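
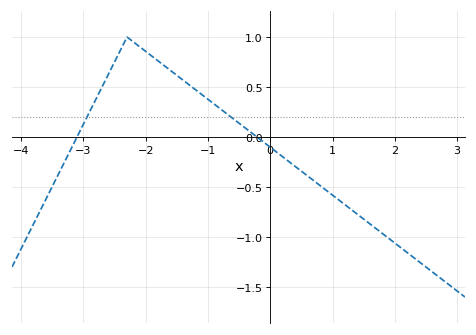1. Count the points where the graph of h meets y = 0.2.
2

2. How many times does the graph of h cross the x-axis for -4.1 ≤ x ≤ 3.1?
2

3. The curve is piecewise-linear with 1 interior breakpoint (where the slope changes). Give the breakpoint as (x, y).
(-2.3, 1)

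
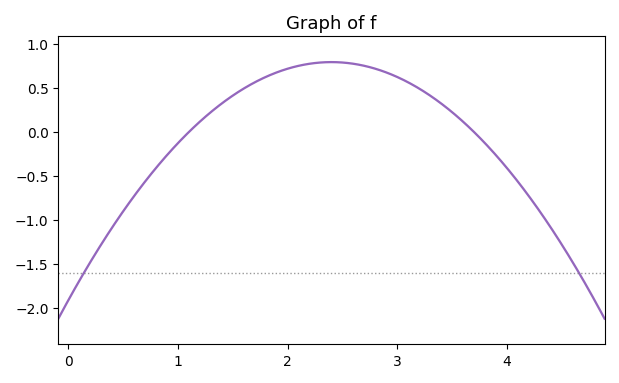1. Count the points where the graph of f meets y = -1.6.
2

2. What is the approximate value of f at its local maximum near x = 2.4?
0.8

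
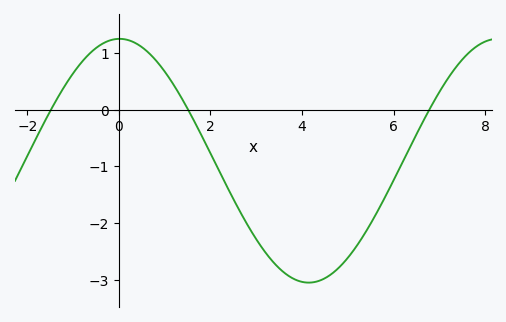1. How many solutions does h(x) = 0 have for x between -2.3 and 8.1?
3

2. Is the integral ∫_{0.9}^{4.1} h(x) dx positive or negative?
negative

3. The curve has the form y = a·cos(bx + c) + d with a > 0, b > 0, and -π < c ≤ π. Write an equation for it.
y = 2.15cos(0.76x - 0.01) - 0.9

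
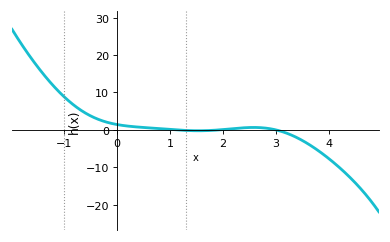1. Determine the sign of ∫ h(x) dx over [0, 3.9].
negative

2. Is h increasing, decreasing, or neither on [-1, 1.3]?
decreasing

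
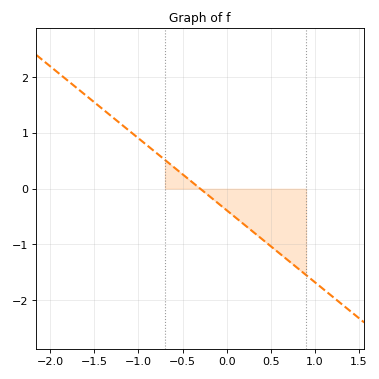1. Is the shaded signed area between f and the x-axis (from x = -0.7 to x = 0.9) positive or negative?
negative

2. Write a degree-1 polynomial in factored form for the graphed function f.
y = -1.29(x + 0.3)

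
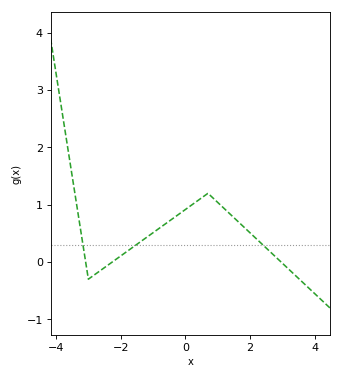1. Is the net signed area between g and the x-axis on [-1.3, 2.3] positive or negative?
positive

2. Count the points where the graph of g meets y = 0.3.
3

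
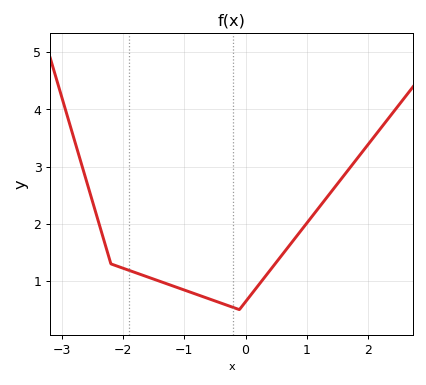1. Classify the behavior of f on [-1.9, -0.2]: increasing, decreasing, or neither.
decreasing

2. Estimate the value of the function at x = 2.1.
3.5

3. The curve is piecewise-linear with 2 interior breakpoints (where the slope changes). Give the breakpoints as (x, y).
(-2.2, 1.3); (-0.1, 0.5)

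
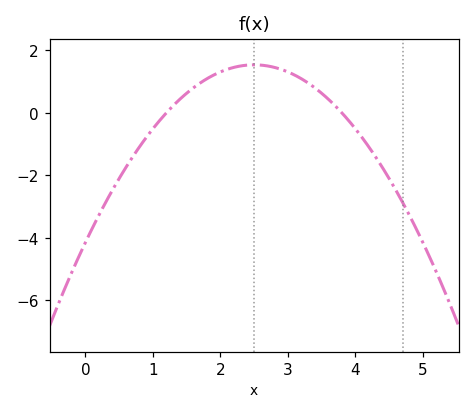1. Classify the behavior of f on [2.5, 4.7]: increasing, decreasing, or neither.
decreasing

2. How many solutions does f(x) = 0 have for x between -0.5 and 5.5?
2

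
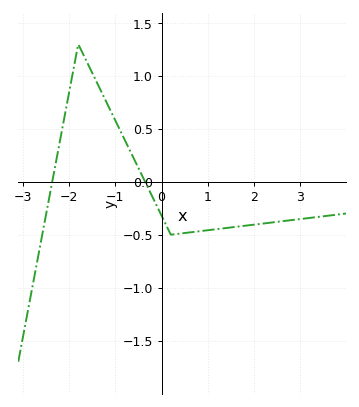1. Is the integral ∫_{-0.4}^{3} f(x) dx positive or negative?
negative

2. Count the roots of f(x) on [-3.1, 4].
2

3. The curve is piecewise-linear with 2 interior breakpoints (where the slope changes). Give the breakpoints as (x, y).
(-1.8, 1.3); (0.2, -0.5)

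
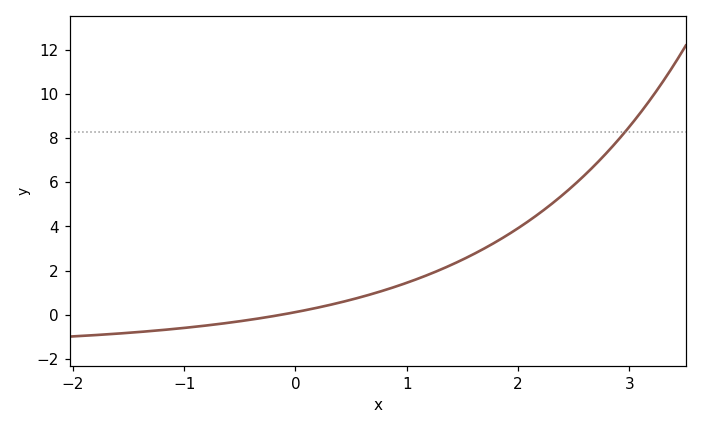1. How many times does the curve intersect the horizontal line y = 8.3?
1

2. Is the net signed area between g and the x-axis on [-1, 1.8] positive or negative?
positive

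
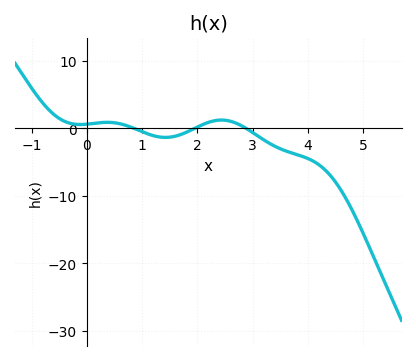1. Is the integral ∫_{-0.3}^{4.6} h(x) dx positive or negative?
negative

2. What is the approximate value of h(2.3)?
1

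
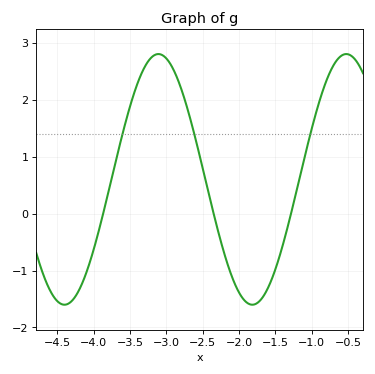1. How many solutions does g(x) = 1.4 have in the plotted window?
3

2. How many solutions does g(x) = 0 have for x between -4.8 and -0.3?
3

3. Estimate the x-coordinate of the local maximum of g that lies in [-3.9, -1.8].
-3.11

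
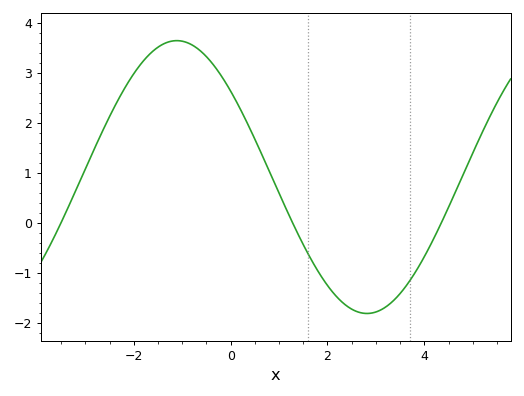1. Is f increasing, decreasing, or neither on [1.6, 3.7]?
neither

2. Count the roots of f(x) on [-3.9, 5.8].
3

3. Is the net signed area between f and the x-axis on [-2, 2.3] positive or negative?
positive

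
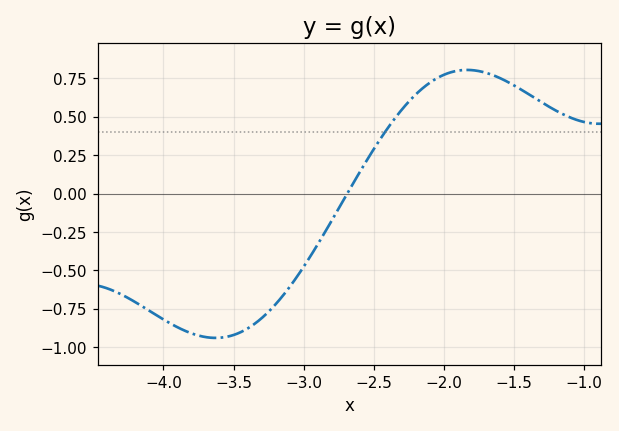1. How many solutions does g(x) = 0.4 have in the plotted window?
1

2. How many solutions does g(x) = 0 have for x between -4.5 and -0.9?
1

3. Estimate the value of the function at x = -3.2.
-0.72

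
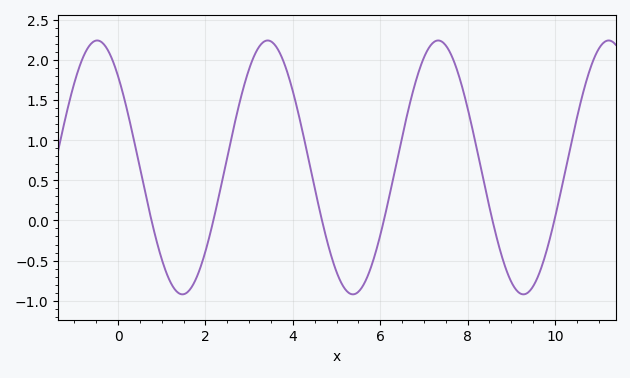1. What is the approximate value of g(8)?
1.4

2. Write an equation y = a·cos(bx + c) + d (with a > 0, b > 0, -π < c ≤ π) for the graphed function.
y = 1.58cos(1.61x + 0.77) + 0.66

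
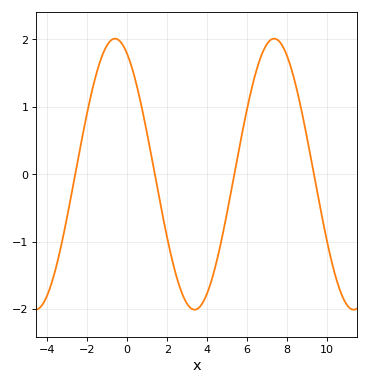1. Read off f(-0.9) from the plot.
2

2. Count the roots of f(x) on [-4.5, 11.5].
4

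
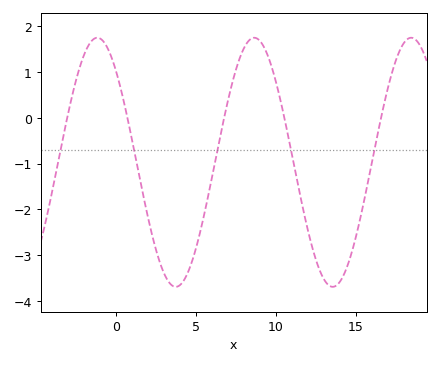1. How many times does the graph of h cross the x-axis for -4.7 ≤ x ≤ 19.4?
5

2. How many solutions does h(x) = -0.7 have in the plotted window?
5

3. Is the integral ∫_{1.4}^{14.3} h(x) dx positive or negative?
negative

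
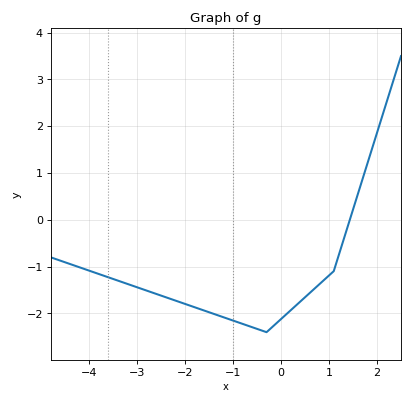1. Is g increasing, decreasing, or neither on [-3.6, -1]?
decreasing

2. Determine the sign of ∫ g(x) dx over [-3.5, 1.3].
negative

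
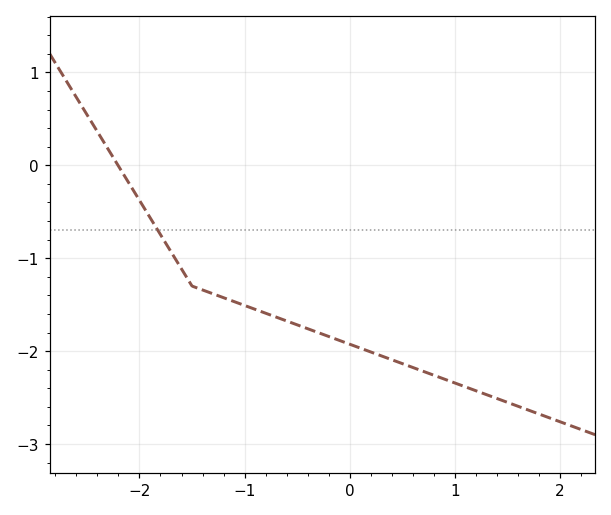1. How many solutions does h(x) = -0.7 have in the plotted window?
1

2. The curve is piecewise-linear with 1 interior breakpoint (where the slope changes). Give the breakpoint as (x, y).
(-1.5, -1.3)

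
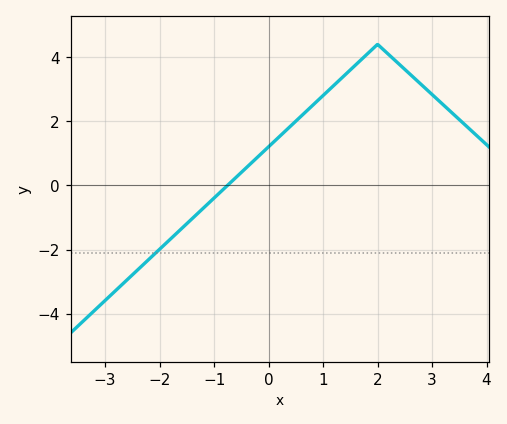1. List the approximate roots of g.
-0.8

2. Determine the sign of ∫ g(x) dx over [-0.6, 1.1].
positive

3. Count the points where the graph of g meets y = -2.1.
1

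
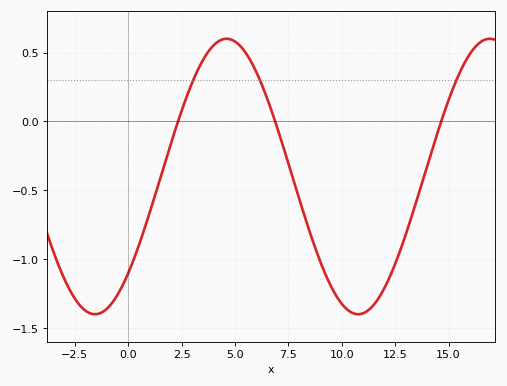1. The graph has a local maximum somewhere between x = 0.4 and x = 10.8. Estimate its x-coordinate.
4.5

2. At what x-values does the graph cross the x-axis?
2.5, 7, 14.5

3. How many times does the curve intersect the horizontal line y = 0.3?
3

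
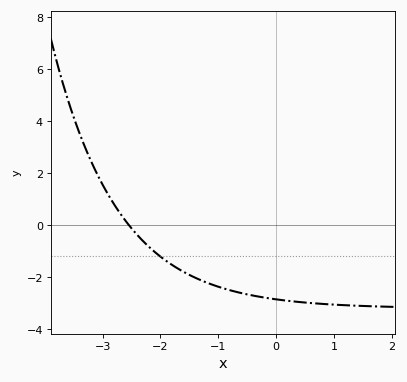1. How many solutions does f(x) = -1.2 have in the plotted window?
1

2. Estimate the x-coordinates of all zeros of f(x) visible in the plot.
-2.5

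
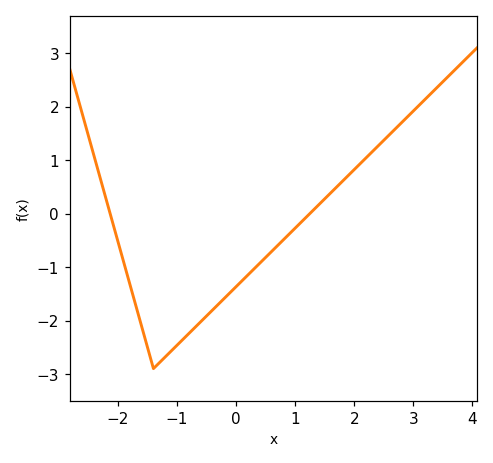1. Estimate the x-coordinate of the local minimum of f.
-1.4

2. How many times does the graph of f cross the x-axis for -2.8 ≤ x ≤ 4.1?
2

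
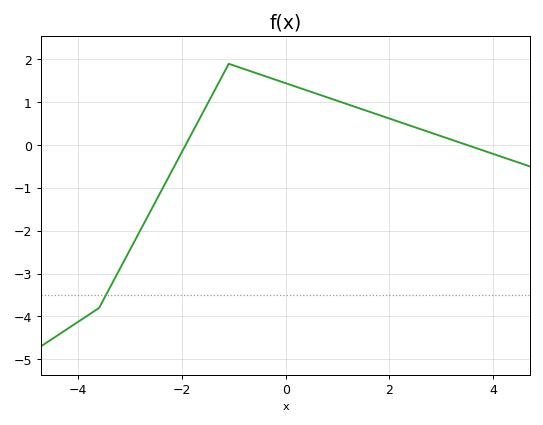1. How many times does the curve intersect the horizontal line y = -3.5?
1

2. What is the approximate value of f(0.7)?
1.2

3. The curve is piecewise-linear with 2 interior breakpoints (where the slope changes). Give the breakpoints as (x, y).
(-3.6, -3.8); (-1.1, 1.9)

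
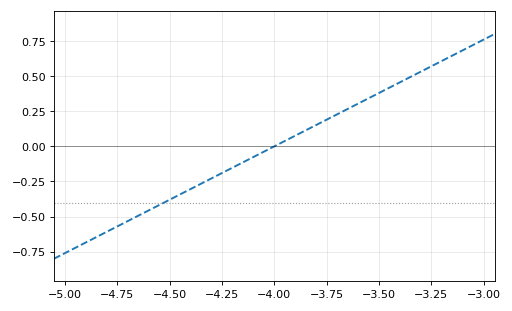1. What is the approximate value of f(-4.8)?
-0.608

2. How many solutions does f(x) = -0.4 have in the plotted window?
1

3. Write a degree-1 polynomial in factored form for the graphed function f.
y = 0.76(x + 4)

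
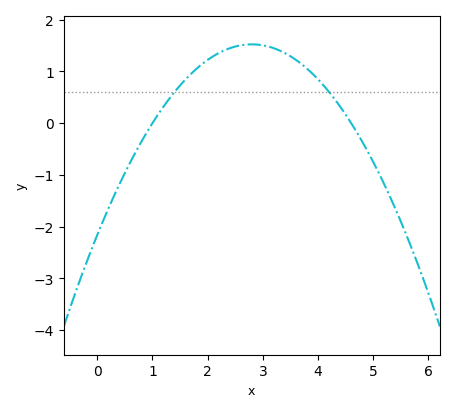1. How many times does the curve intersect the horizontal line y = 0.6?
2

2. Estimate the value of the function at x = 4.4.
0.32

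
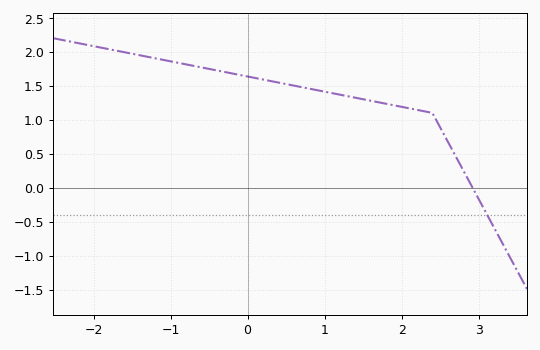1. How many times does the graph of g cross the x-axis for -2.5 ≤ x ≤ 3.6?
1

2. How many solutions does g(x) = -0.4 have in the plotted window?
1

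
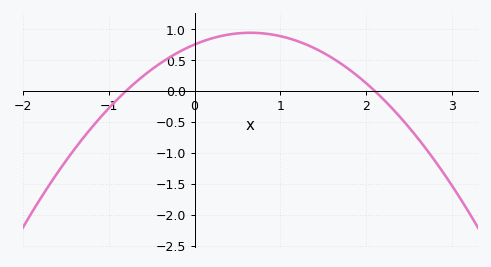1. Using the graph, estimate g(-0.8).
0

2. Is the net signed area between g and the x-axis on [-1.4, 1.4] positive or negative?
positive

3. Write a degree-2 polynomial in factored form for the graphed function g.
y = -0.45(x + 0.8)(x - 2.1)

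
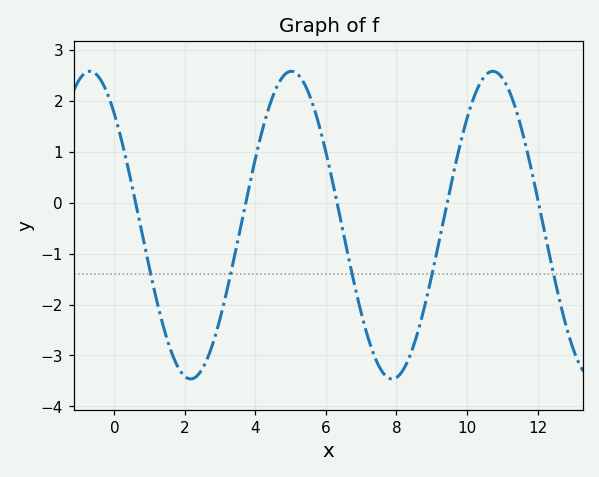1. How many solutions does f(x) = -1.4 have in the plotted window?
5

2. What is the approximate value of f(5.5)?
2.17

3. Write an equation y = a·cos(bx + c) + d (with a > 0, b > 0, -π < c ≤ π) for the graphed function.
y = 3.02cos(1.1x + 0.762) - 0.44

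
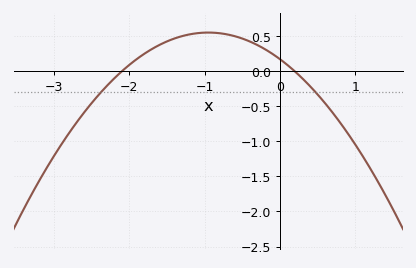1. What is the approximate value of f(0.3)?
-0.101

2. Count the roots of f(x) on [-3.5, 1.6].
2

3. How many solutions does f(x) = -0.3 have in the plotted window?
2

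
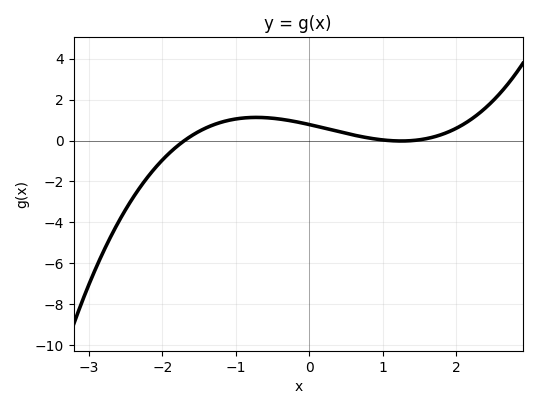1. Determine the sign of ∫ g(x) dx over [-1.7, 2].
positive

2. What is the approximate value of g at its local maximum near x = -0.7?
1.13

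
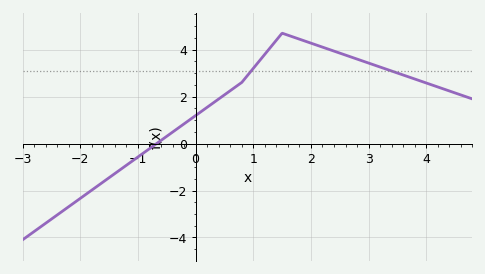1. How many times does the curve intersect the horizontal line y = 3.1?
2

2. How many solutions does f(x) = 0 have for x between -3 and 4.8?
1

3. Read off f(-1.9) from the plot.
-2.16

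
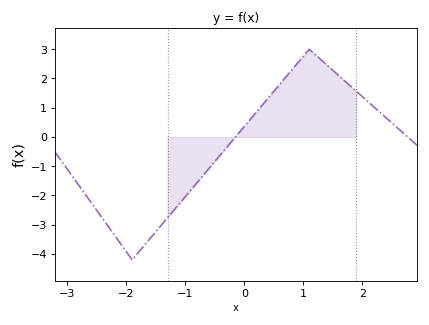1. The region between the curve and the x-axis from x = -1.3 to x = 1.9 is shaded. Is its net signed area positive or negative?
positive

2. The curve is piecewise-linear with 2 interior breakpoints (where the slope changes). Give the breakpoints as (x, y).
(-1.9, -4.2); (1.1, 3)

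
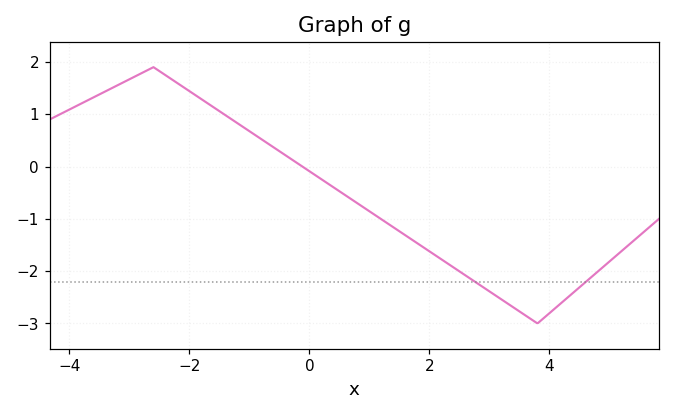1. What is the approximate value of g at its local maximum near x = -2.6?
1.9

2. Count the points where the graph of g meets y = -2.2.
2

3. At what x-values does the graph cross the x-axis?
-0.118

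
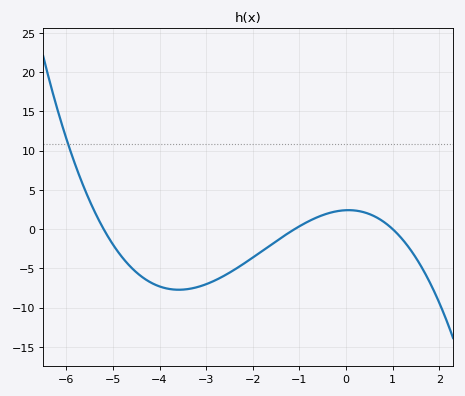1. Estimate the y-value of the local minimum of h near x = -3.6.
-7.5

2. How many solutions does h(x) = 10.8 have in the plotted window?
1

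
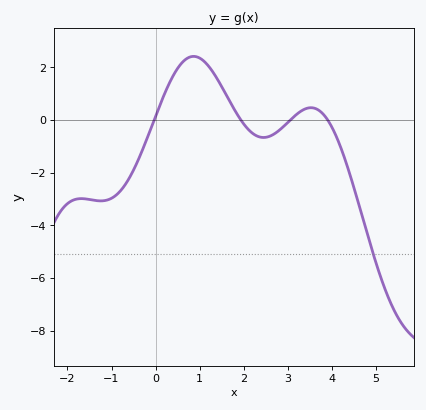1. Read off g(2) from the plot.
-0.146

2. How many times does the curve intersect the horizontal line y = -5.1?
1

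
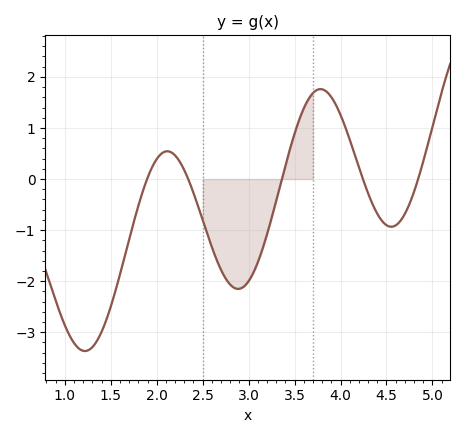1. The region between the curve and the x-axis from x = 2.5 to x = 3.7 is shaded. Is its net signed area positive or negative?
negative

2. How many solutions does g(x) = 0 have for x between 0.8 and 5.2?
5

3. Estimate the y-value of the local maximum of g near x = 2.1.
0.5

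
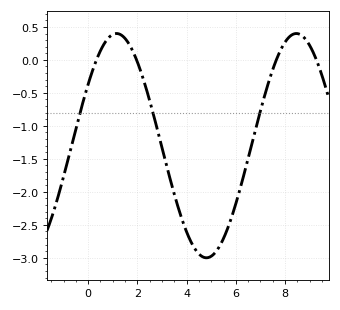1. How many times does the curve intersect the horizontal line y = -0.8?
3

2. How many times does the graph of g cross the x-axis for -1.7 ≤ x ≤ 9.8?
4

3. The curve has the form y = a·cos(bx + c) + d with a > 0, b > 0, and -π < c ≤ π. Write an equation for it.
y = 1.7cos(0.86x - 0.992) - 1.3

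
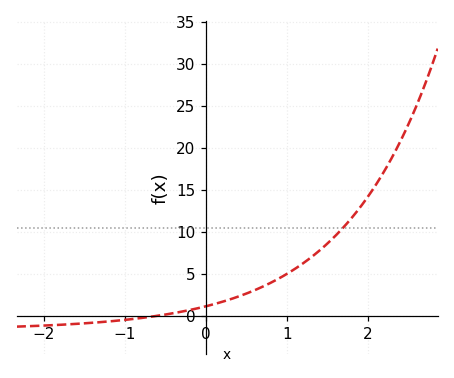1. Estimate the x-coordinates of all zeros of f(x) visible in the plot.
-0.6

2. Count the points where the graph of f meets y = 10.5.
1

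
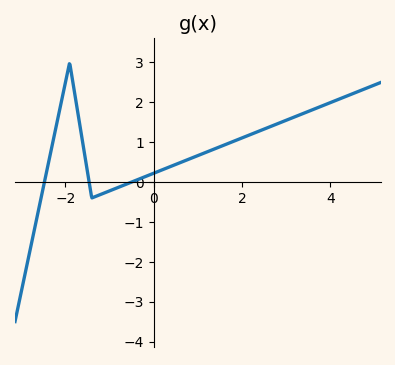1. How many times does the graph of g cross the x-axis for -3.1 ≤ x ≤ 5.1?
3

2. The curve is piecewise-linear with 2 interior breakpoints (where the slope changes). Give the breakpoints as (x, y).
(-1.9, 3); (-1.4, -0.4)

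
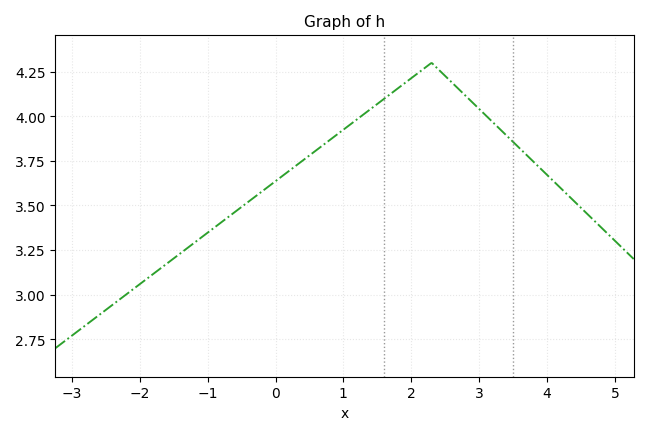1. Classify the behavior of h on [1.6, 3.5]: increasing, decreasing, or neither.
neither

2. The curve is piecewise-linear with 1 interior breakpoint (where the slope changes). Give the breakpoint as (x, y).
(2.3, 4.3)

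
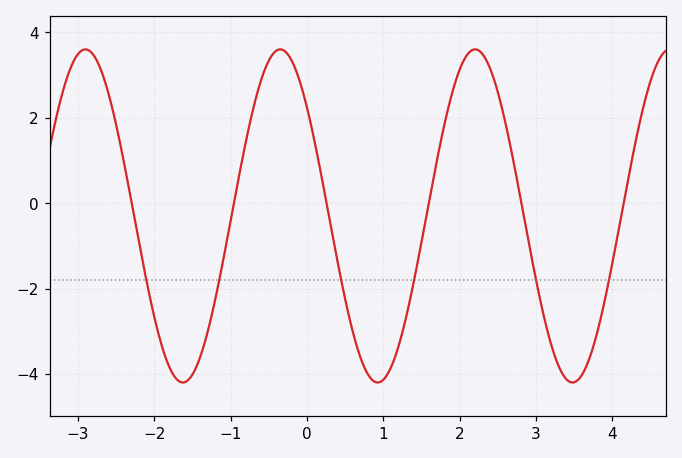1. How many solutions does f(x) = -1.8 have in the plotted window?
6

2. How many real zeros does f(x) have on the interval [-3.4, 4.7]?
6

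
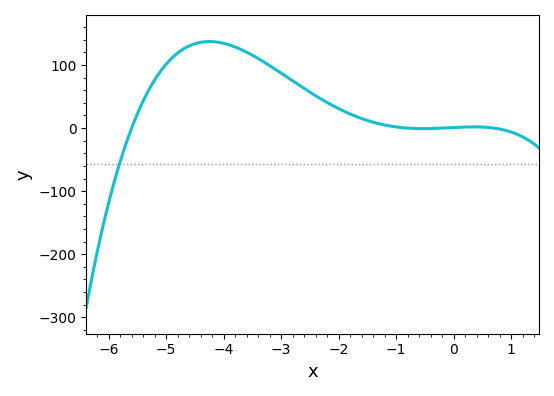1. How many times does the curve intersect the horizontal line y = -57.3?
1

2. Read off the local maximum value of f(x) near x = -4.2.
140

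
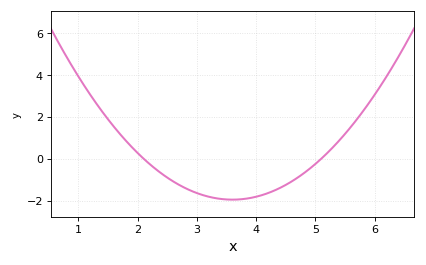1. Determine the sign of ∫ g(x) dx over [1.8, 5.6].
negative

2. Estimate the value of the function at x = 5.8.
2.2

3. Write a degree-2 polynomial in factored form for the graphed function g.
y = 0.87(x - 2.1)(x - 5.1)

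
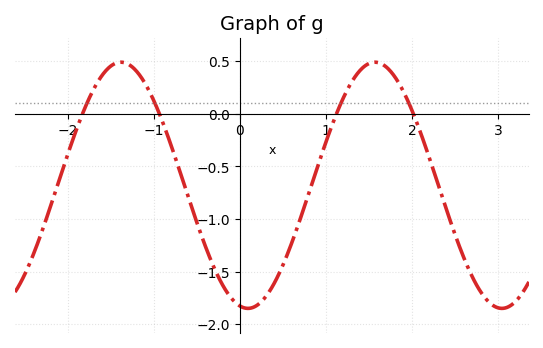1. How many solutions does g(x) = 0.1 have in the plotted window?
4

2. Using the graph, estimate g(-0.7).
-0.541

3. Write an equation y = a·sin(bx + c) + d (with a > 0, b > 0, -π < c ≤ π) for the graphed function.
y = 1.17sin(2.13x - 1.77) - 0.68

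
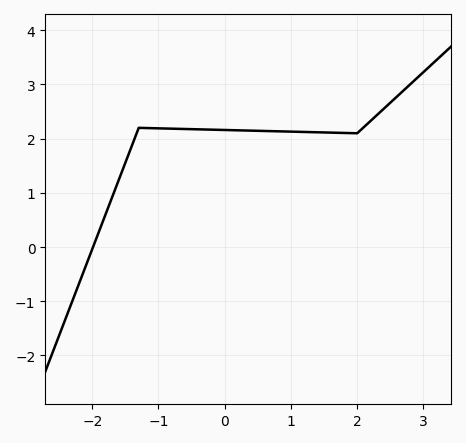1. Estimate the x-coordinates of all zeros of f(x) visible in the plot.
-2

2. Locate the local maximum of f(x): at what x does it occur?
-1.3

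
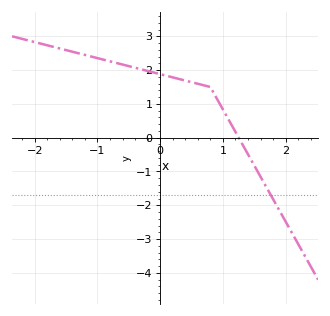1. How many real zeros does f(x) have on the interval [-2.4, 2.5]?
1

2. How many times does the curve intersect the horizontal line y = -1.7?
1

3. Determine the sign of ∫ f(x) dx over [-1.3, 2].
positive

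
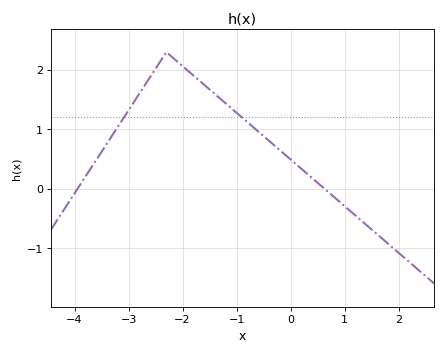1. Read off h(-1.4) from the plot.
1.59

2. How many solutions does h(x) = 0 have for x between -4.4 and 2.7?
2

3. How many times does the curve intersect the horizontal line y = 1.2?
2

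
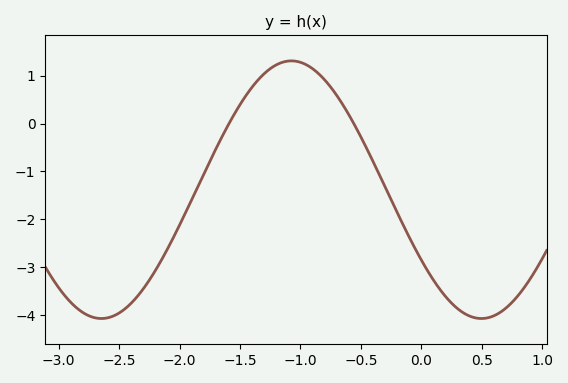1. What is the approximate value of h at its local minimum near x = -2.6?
-4.1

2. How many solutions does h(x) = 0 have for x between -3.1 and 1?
2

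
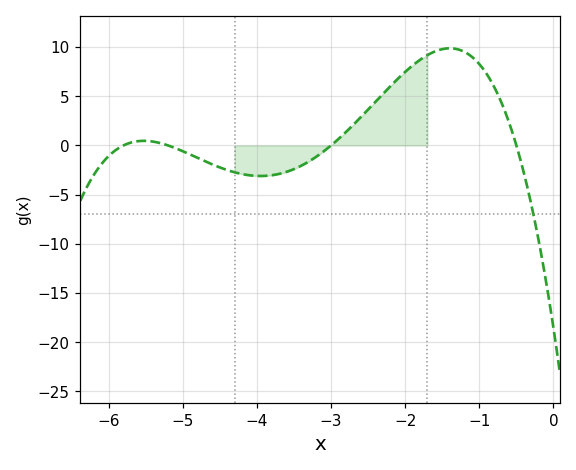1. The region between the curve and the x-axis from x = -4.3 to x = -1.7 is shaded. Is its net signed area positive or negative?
positive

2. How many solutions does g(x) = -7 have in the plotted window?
1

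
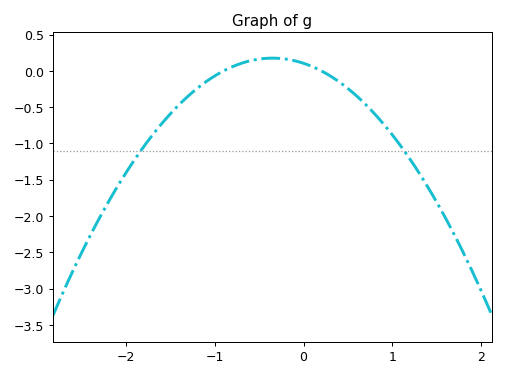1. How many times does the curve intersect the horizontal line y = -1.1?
2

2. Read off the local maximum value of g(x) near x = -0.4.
0.175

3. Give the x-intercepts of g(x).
-0.9, 0.2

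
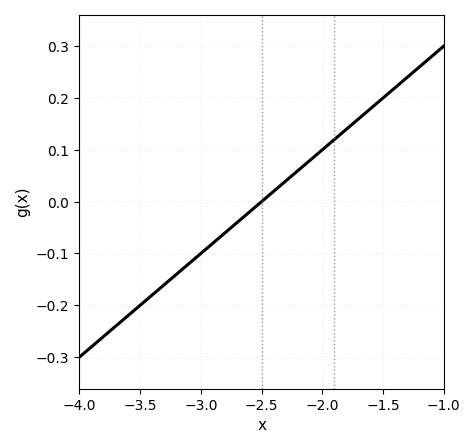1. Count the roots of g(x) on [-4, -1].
1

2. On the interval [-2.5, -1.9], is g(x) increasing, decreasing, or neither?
increasing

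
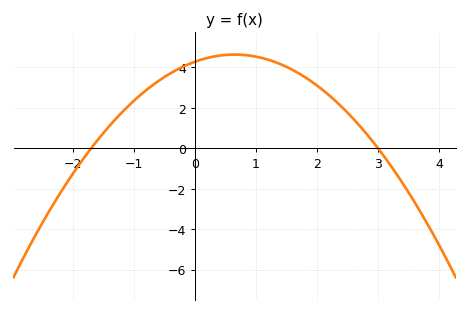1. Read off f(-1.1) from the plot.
2.07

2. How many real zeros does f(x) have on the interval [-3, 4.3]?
2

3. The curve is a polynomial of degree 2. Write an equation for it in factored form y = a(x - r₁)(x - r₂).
y = -0.84(x + 1.7)(x - 3)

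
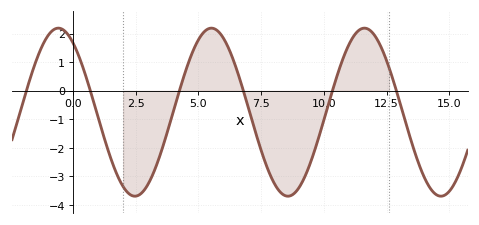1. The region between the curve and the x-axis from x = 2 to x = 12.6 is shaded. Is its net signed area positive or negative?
negative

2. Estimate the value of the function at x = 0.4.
0.811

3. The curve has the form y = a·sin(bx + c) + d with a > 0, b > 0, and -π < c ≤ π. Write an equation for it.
y = 2.94sin(1.03x + 2.17) - 0.75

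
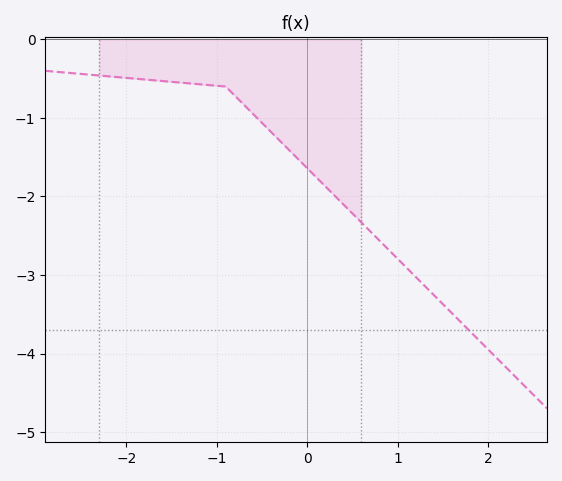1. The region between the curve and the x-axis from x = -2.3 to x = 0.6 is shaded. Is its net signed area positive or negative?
negative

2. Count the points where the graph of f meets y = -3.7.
1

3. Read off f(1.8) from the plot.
-3.7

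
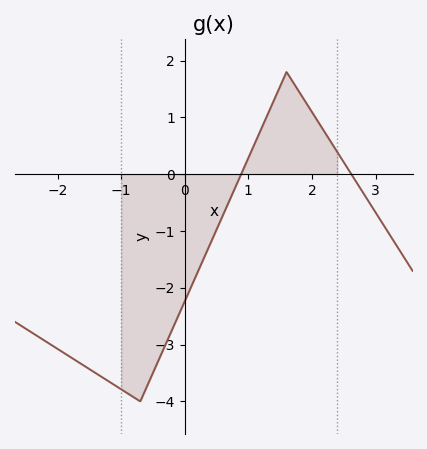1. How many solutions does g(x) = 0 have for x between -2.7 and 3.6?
2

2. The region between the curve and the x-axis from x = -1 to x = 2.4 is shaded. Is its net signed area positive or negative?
negative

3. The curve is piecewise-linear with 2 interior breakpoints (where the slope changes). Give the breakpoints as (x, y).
(-0.7, -4); (1.6, 1.8)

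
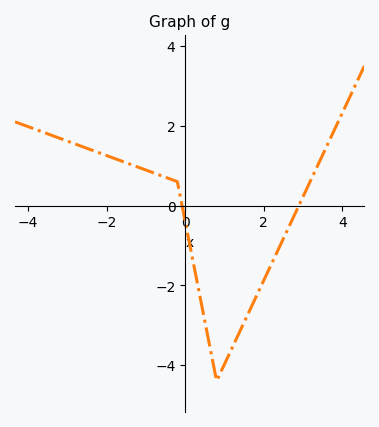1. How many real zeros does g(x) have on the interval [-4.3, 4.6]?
2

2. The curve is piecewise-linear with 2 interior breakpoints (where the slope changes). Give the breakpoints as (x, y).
(-0.2, 0.6); (0.8, -4.4)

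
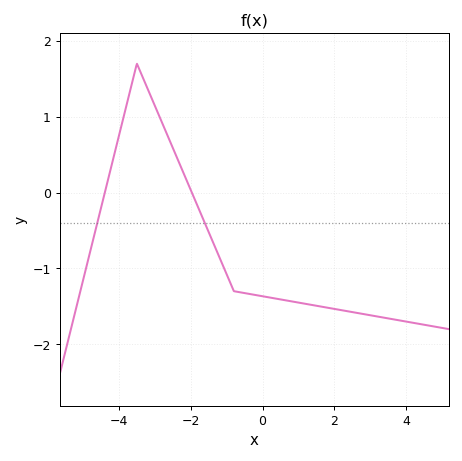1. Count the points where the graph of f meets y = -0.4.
2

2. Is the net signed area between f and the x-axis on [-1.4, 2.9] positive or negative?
negative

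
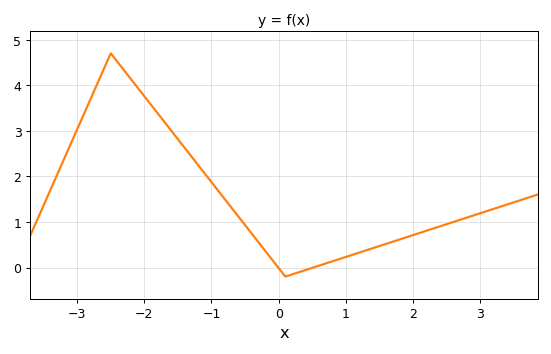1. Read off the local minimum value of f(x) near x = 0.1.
-0.199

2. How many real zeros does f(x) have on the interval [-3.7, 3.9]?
2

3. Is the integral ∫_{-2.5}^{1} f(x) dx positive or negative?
positive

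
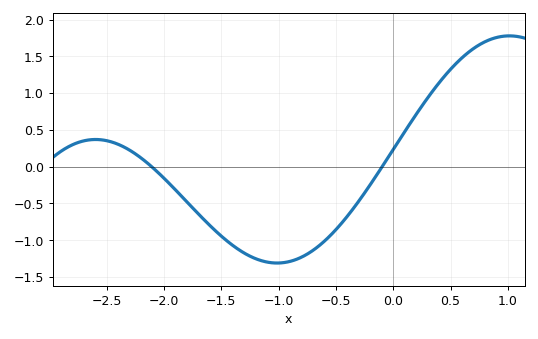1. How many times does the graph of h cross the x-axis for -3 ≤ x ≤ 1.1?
2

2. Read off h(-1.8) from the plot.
-0.5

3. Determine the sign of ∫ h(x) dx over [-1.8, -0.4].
negative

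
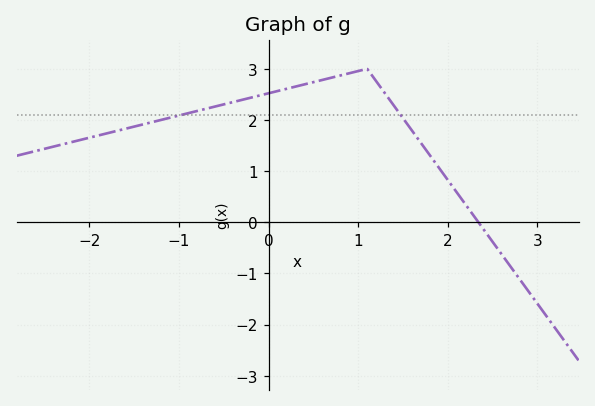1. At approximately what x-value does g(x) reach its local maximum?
1.1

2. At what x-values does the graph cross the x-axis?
2.3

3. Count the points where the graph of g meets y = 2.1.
2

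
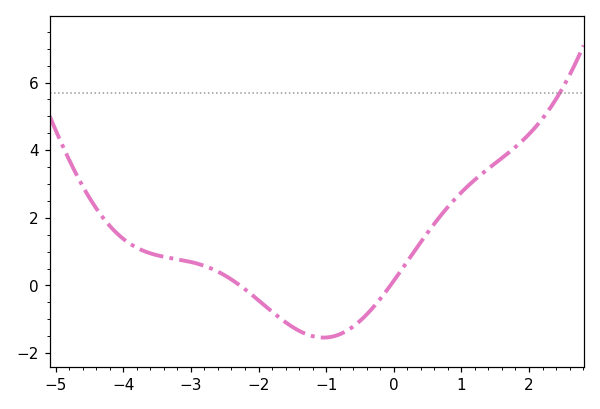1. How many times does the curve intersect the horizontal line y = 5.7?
1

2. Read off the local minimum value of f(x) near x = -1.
-1.54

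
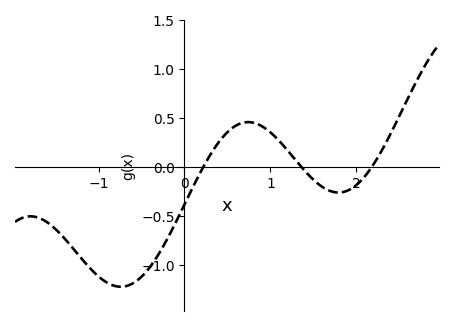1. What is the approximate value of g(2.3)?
0.177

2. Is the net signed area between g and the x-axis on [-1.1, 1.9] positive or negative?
negative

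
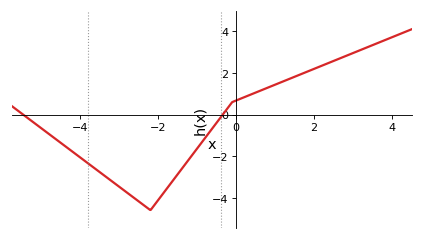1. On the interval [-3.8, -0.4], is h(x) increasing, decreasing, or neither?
neither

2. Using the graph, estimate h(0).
0.676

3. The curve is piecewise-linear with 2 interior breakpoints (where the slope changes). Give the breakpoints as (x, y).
(-2.2, -4.6); (-0.1, 0.6)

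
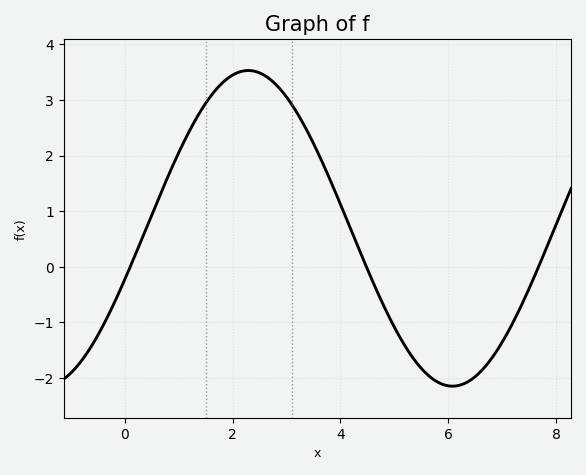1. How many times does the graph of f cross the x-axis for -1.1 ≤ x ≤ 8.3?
3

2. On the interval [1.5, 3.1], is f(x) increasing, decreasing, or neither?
neither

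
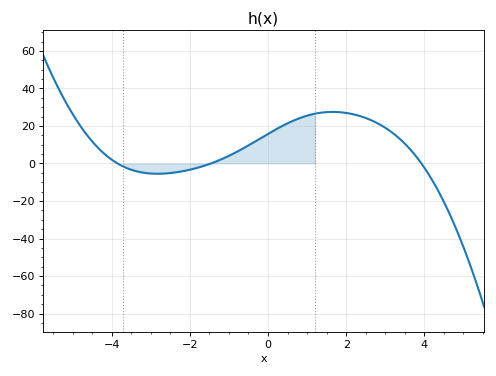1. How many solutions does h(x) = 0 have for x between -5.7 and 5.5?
3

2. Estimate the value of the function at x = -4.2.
5.39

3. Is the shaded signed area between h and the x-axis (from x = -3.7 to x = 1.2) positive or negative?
positive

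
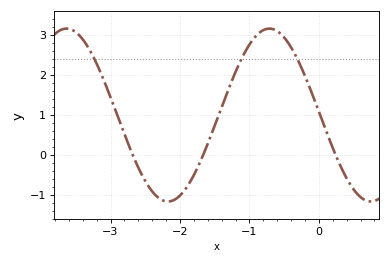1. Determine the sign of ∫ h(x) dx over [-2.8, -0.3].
positive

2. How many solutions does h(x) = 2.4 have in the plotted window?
3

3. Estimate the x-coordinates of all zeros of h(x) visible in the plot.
-2.68, -1.66, 0.24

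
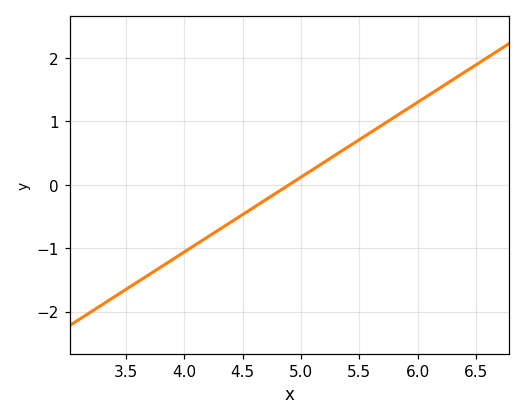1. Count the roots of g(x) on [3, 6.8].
1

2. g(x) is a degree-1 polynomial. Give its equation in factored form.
y = 1.18(x - 4.9)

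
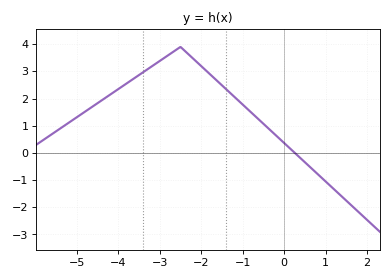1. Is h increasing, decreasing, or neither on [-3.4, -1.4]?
neither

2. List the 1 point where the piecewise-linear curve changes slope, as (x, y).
(-2.5, 3.9)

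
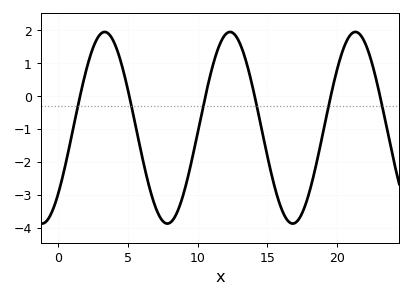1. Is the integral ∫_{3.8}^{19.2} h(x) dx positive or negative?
negative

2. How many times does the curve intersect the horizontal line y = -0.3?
6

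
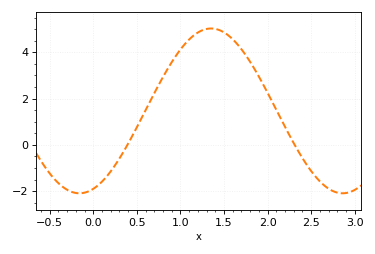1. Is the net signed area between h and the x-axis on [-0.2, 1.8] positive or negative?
positive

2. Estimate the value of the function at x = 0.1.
-1.6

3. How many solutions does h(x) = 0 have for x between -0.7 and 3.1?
2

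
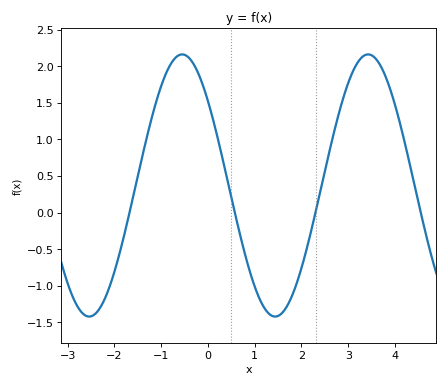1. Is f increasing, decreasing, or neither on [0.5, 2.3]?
neither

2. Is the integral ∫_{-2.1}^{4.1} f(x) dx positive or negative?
positive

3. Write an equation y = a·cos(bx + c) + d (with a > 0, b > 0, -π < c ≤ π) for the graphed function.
y = 1.79cos(1.6x + 0.87) + 0.37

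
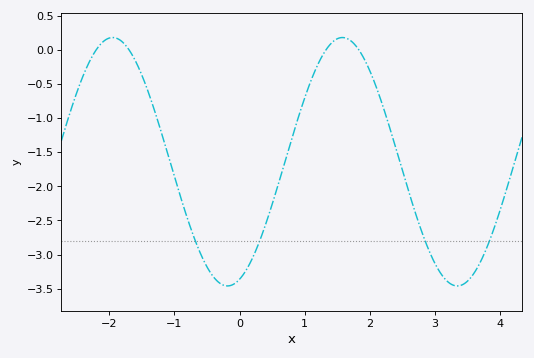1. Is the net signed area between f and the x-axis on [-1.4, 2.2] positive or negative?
negative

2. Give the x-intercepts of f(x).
-2.2, -1.7, 1.33, 1.83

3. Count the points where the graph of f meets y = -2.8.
4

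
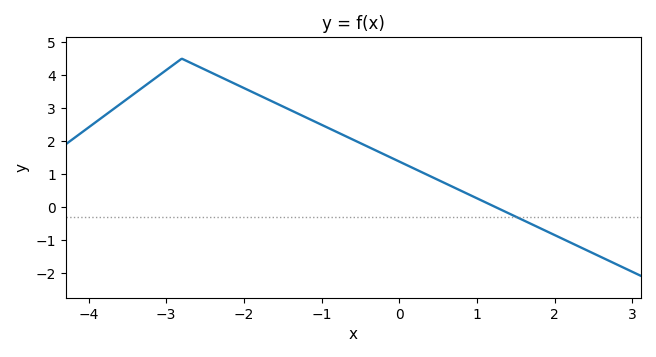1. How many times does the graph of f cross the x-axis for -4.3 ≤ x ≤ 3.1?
1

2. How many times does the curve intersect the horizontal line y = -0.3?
1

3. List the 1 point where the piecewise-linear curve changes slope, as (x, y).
(-2.8, 4.5)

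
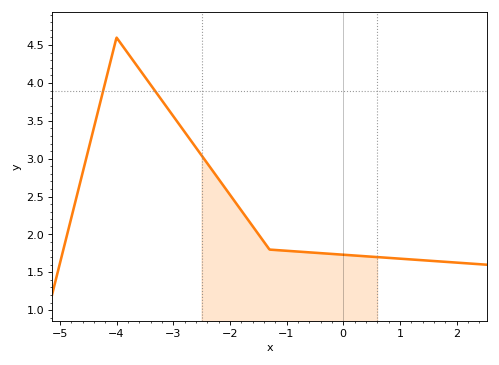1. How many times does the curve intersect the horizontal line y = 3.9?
2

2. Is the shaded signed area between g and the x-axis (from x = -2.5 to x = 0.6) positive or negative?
positive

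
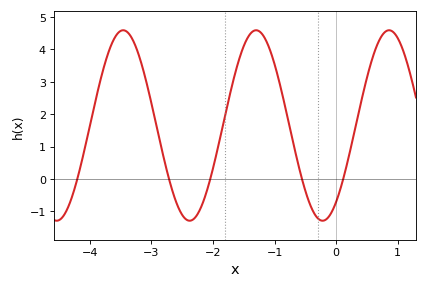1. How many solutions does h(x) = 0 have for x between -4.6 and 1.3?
5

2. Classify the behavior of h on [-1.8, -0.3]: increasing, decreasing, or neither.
neither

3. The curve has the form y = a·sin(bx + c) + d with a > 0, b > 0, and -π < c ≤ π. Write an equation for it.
y = 2.94sin(2.9x - 0.93) + 1.65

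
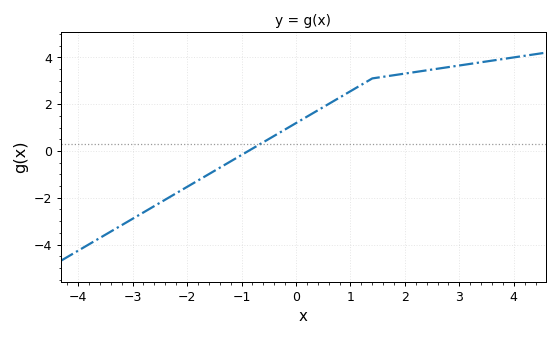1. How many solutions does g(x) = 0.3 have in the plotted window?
1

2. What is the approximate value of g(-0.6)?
0.374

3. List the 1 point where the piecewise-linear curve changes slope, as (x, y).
(1.4, 3.1)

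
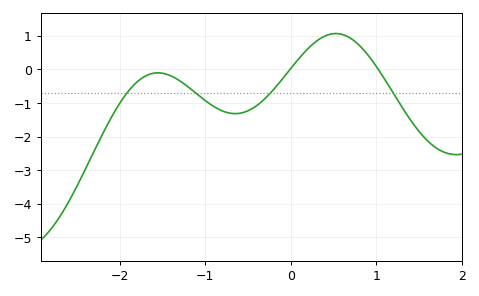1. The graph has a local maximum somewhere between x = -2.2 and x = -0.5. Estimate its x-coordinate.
-1.55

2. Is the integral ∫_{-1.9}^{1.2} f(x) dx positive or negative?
negative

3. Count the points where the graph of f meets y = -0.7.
4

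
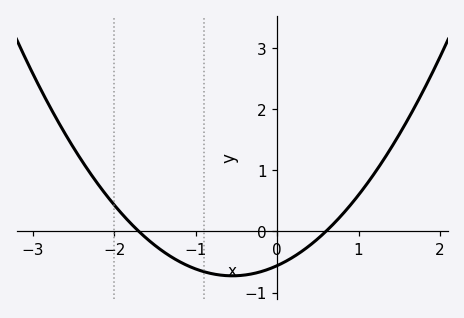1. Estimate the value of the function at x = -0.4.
-0.715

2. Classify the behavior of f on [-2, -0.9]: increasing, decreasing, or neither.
decreasing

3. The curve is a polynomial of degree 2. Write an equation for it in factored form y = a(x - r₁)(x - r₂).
y = 0.55(x + 1.7)(x - 0.6)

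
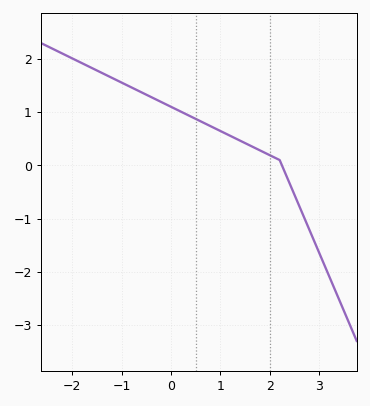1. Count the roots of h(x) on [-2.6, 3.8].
1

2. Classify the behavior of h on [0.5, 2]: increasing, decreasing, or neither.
decreasing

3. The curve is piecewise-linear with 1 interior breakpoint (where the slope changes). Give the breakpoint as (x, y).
(2.2, 0.1)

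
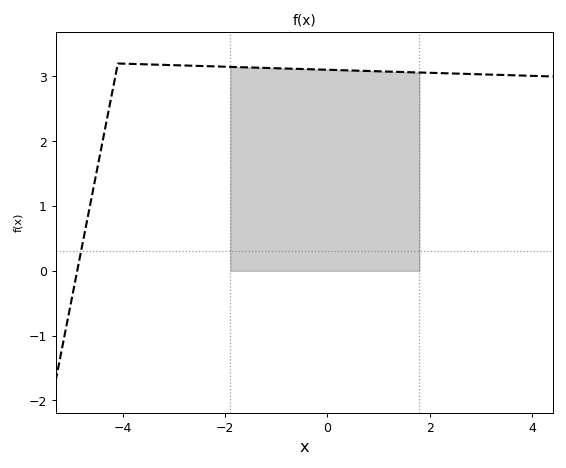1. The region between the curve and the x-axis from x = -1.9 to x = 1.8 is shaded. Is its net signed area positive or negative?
positive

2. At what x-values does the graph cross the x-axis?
-4.8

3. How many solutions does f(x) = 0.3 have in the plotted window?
1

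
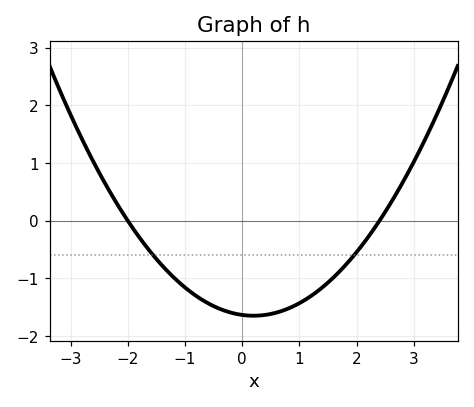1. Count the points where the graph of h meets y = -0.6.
2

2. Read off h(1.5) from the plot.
-1.07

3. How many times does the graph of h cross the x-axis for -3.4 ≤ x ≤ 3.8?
2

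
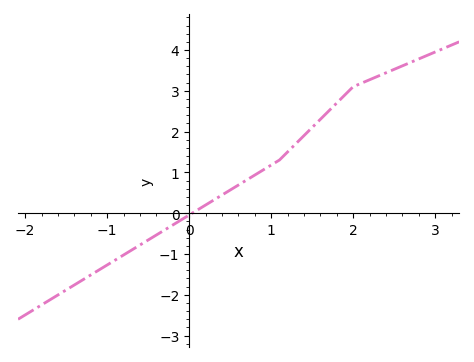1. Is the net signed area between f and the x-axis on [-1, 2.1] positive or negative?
positive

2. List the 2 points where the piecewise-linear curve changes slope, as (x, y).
(1.1, 1.3); (2, 3.1)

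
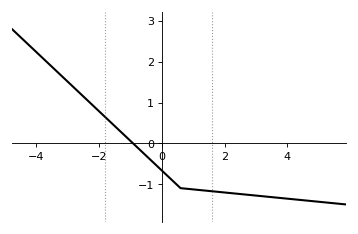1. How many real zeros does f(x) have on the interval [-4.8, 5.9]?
1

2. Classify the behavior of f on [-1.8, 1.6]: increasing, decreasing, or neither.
decreasing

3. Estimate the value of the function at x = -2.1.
0.867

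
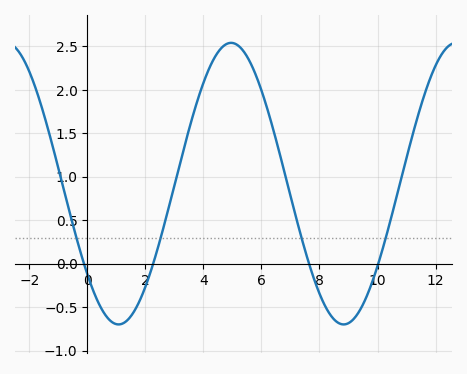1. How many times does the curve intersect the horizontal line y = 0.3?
4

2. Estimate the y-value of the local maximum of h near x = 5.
2.55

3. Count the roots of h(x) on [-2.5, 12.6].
4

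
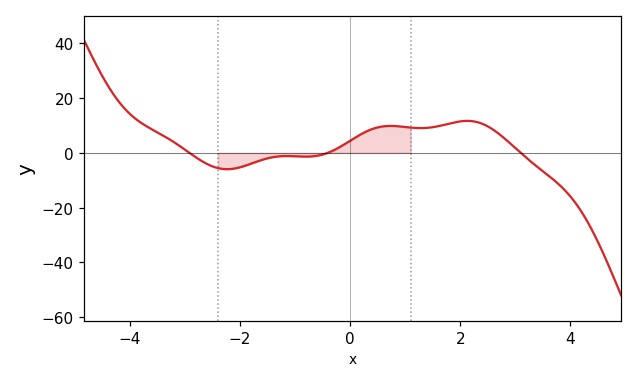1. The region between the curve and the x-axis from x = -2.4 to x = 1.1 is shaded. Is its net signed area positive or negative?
positive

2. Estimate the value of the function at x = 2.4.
10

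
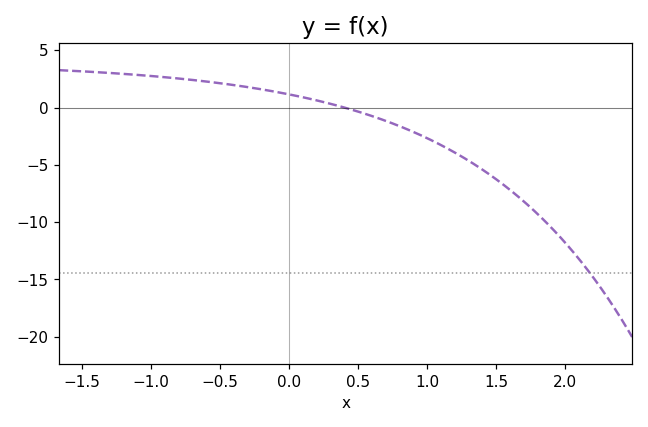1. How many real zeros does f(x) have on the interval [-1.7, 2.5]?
1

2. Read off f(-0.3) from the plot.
2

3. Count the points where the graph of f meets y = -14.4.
1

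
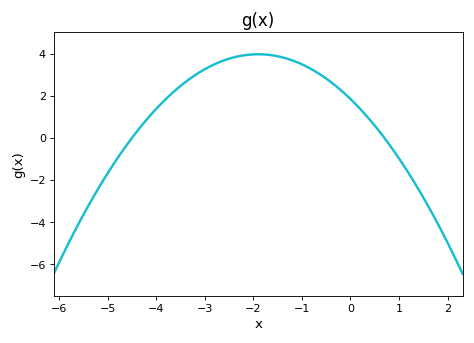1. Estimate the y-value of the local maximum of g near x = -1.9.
4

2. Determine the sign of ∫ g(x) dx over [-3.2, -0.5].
positive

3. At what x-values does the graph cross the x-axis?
-4.4, 0.6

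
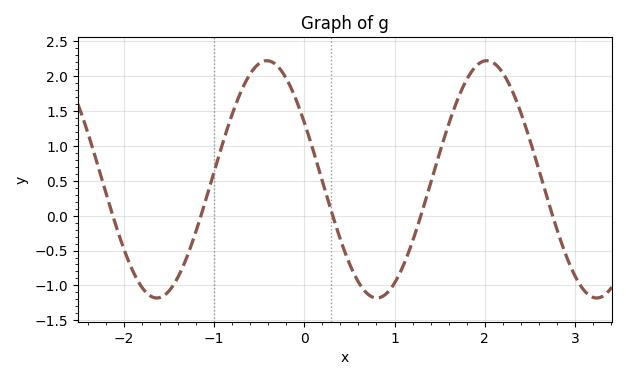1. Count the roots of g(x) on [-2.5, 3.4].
5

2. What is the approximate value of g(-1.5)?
-1.1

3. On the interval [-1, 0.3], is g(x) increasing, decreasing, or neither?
neither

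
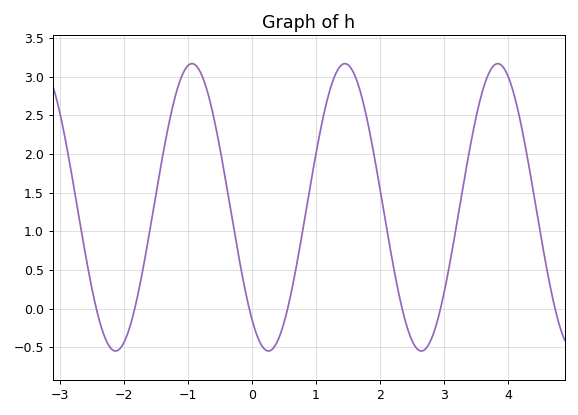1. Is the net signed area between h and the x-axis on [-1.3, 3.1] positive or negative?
positive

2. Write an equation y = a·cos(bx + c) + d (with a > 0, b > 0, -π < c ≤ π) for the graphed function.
y = 1.86cos(2.6x + 2.5) + 1.31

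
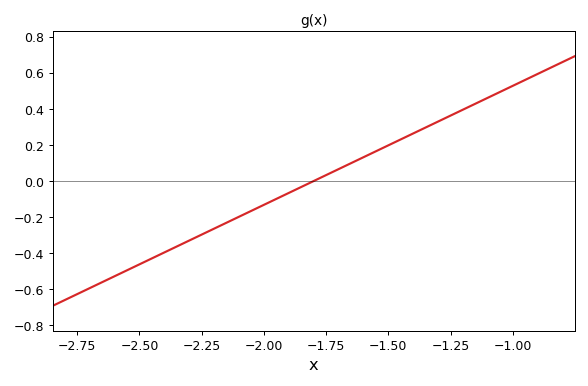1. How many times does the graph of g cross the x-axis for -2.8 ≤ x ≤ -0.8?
1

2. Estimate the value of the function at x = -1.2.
0.396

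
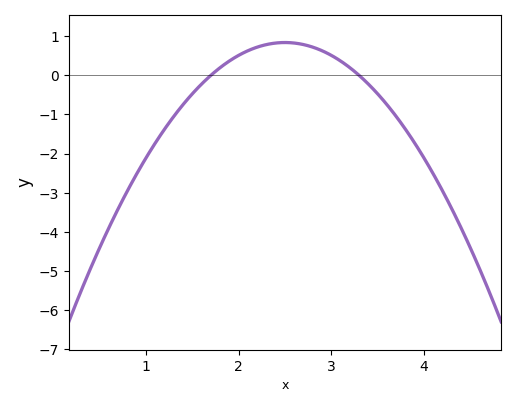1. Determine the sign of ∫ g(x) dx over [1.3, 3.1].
positive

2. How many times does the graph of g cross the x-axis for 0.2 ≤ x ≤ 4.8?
2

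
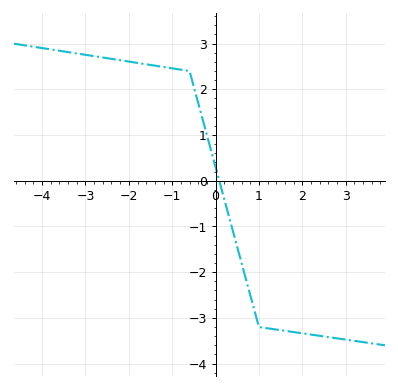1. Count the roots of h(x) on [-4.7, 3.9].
1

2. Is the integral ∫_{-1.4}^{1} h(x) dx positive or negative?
positive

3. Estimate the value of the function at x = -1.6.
2.5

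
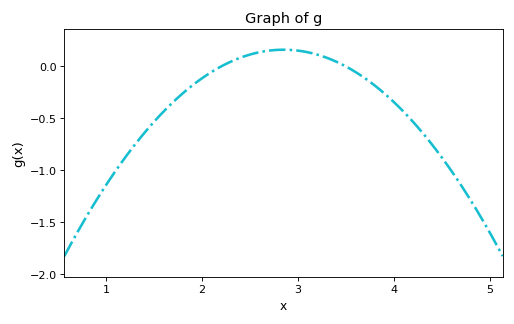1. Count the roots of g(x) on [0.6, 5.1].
2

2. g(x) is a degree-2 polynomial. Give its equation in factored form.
y = -0.38(x - 2.2)(x - 3.5)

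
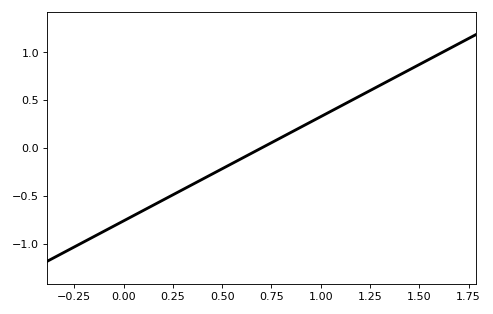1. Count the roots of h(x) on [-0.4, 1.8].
1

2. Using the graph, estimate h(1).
0.35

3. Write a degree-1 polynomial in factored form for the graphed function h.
y = 1.09(x - 0.7)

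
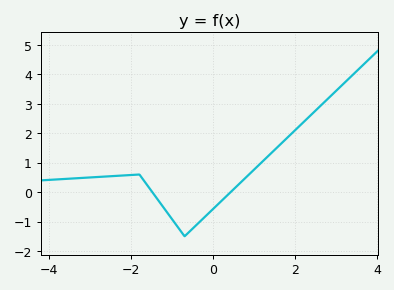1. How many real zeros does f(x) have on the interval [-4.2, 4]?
2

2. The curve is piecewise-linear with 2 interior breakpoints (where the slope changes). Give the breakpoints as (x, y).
(-1.8, 0.6); (-0.7, -1.5)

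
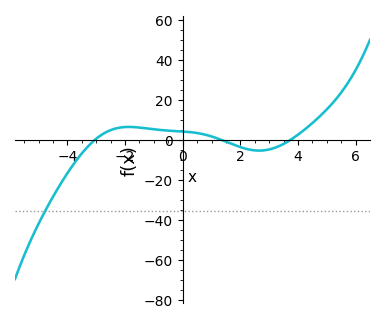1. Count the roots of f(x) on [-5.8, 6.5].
3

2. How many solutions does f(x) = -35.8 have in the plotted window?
1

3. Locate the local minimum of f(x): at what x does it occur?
2.65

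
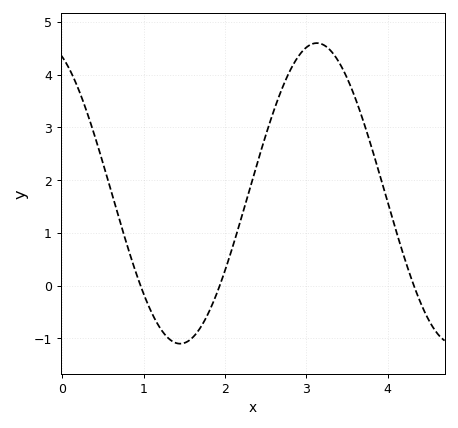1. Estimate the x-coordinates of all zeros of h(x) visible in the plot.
1, 1.9, 4.3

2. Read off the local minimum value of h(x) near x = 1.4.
-1.1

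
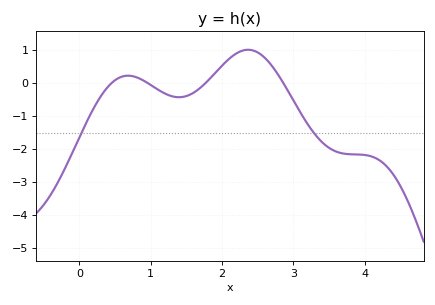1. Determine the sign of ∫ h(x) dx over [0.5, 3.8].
negative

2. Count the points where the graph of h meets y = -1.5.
2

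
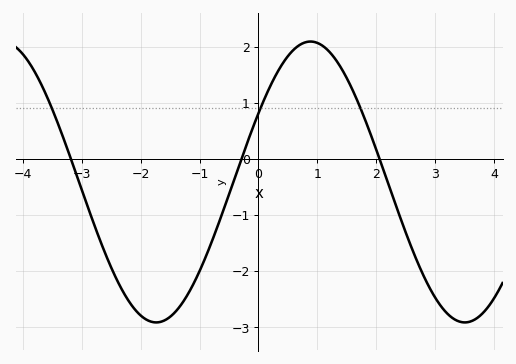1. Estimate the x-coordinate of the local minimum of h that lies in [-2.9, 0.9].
-1.73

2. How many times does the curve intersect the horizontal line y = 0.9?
3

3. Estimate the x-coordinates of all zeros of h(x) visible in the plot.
-3.18, -0.289, 2.05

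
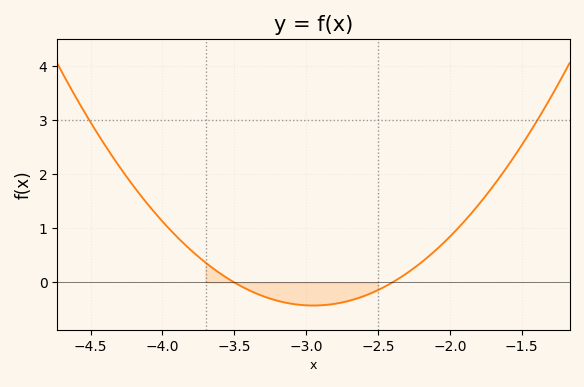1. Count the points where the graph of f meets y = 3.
2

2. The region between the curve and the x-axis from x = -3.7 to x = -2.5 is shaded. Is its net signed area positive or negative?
negative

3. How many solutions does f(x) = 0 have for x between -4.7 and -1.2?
2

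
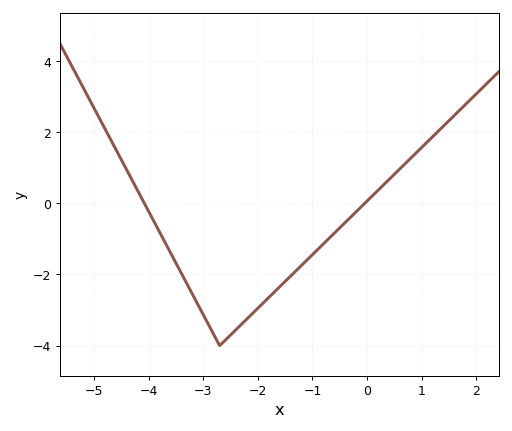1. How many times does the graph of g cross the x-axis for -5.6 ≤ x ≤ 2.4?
2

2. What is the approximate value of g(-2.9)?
-3.4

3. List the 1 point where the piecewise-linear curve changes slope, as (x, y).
(-2.7, -4)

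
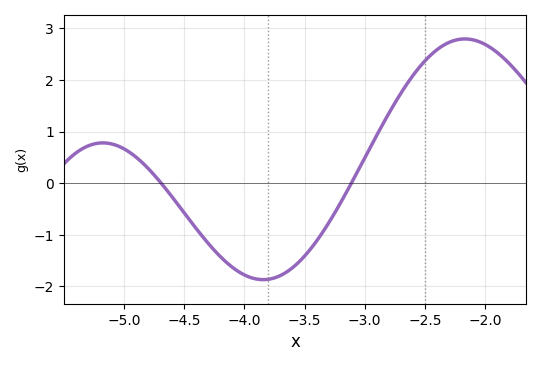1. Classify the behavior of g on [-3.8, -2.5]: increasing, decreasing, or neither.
increasing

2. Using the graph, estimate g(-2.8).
1.4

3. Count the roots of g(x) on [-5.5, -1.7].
2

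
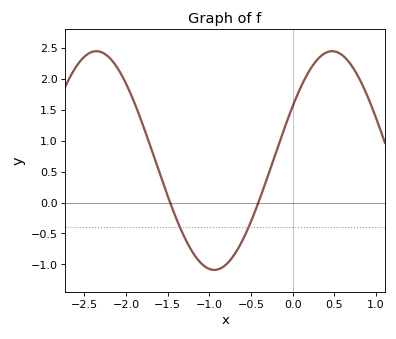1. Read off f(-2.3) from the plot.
2.44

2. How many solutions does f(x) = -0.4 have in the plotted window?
2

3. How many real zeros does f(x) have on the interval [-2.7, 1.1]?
2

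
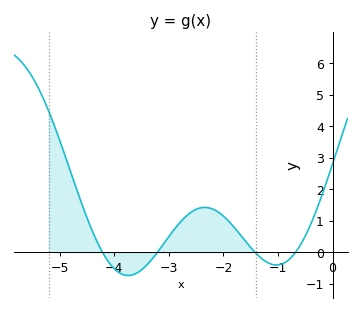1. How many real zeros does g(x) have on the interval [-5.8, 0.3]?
4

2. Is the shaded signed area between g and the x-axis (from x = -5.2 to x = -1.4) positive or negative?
positive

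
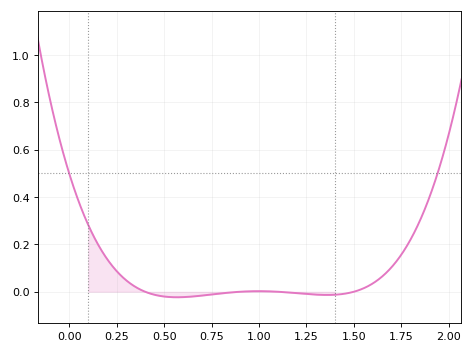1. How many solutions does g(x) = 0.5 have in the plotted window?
2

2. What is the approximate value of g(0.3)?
0.048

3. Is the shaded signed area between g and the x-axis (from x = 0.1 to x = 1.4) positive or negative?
positive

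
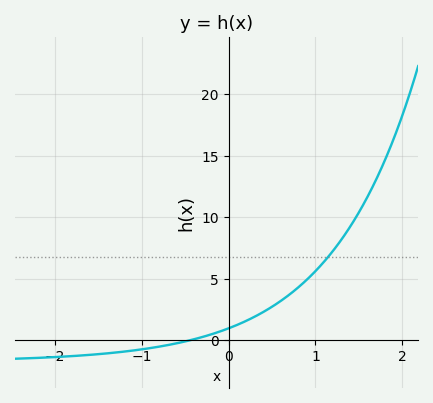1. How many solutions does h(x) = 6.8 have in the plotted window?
1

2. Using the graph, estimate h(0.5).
2.72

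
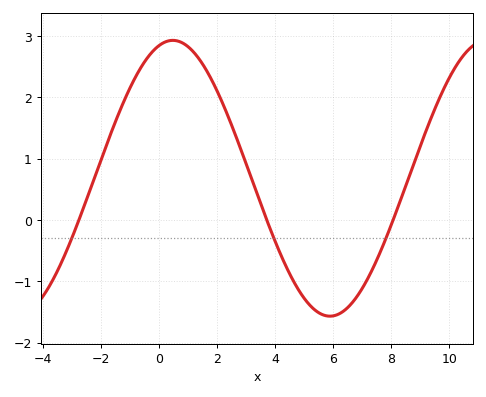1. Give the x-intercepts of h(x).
-2.8, 3.8, 8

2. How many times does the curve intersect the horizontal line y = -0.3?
3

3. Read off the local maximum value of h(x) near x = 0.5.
2.9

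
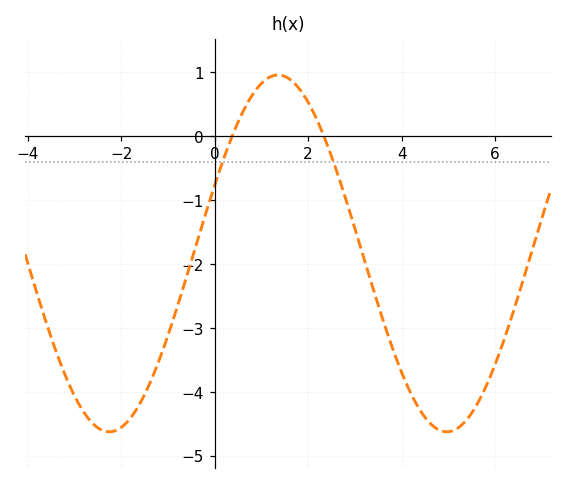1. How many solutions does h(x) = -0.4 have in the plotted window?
2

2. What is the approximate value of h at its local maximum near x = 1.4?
0.96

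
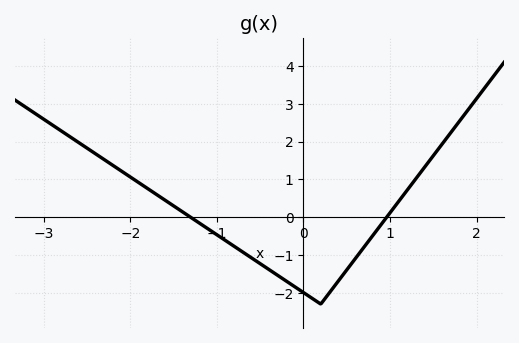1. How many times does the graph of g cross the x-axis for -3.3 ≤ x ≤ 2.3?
2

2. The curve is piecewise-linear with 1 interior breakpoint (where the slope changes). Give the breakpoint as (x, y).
(0.2, -2.3)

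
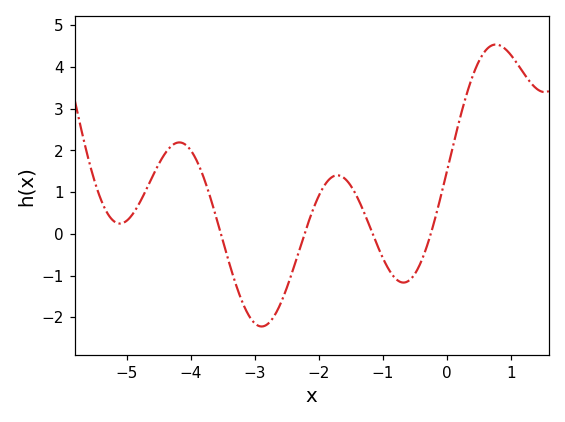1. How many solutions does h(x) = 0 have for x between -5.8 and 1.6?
4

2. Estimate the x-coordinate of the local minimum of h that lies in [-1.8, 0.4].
-0.68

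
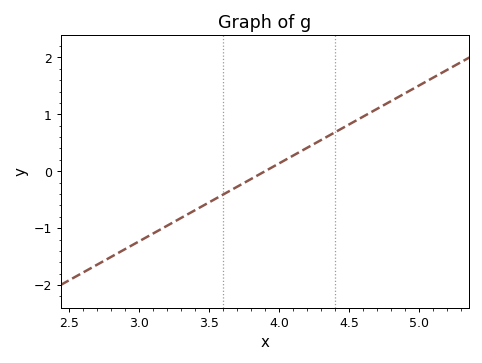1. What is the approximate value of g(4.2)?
0.4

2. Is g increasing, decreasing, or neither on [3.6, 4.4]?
increasing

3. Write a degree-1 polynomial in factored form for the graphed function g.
y = 1.37(x - 3.9)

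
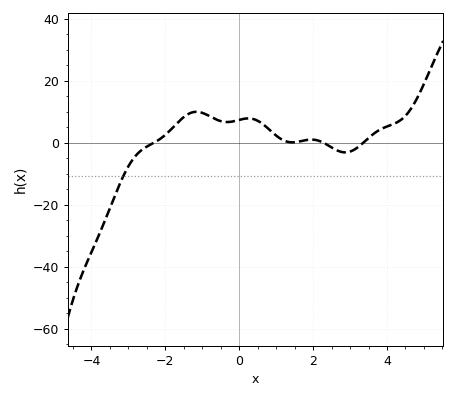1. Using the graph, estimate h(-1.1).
10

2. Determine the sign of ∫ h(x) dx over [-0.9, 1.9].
positive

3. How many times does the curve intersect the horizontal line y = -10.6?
1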